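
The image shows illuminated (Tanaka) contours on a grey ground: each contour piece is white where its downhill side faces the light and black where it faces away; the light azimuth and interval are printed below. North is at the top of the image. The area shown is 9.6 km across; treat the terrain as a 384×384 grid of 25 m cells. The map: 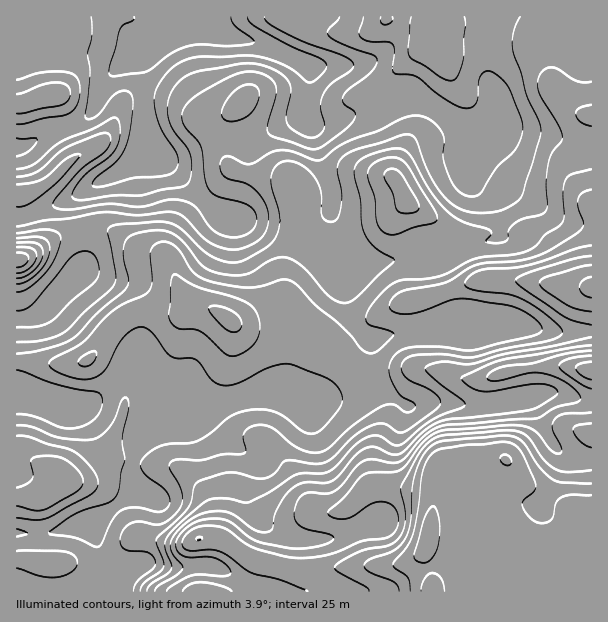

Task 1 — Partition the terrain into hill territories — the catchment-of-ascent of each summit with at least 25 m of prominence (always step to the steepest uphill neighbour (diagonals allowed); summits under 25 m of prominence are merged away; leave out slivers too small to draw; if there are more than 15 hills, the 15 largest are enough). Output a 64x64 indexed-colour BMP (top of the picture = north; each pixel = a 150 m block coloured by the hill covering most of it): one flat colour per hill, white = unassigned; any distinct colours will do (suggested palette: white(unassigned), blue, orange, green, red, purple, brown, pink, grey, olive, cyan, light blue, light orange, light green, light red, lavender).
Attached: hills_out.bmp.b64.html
<image width="64" height="64" href="data:image/bmp;base64,Qk12CAAAAAAAAHYAAAAoAAAAQAAAAEAAAAABAAQAAAAAAAAIAAATCwAAEwsAABAAAAAAAAAA////ALR3HwAOf/8ALKAsACgn1gC9Z5QAS1aMAMJ34wB/f38AIr28AM++FwDox64AeLv/AIrfmACWmP8A1bDFAKqqqqqqzMzMzMzMzMzBERERERERERERERERERERERERqqqqqqrMzMzMzMzMwRERERERERERERERERERERERERGqqqqqqsHMzMzMzMEREREREREREREREREREREREREREaqqqqqqERERERERERERERERERERERERERERERERERERqqqqqqERERERERERERERERERERERERERERERERERERGqqqqqoREREREREREREREREREREREREREREREREREREWZqqqqhERERERERERERERERERERERERERERERERERERZmZmaqERERERERERERERERERERERERERERERERERERFmZmZmahEREREREREREREREREREREREREREREREREREWZmZmZmYRERERERERERERERERERERERERERERERERERZmZmZmZmERERERERERERERERERERERERERERERERERFmZmZmZmZhEREREREREREREREREREREREREREREREREWZmZmZmZmERERERERERERERERERERERERERERERERERZmZmZmZmYRERERERERERERERERERERERERERERERERFmZmZmZmZhEREREREREREREREREREREREREREREREREWZmZmZmZmERERERERERERERERERERERERERERERERERZmZmZmZmZhERERERERERERERERERERERERERERERERFmZmZmZmZmEREREREREREREREREREREREREREREREREWZmZmZmZmZhERERERERERERERERERERERERERERERERZmZmZmZmZmERERERERERERERERERERERERERERERERFmZmYmZmZmZhIiIREREREREREREREREREREREREREREWZiIiImZmZmIiIiIiEREREREREREREREREREREREREbIiIiIiJmZmYiIiIiIiIhERERERERERERERERERu7u7siIiIiIiZmYiIiIiIiIiIRERERERERERERERERG7u7uyIiIiIiImZiIiIiIiIiIhEREREREREREREREREbu7u7IiIiIiIiIiIiIiIiIiIiERERERERERERERERERu7u7siIiIiIiIiIiIiIiIiIiIRERERERERERERERERG7u7uyIiIiIiIiIiIiIiIiIiIhEREREREREREREREREbu7u7IiIiIiIiIiIiIiIiIiIiIREREREREREREREREbu7u7siIiIiIiIiIiIiIiIiIiIhERERERERERVVVVERVVVVVZkiIiIiIiIiIiIiIiIiIiEREREREREREVVVVVVVVVVVmZIiIiIiIiIiIiIiIiIiERERERERERERFVVVVVVVVVWZmSIiIiIiIiIiIiIiIiIRERERERERERFVVVVVVVVVVZmZIiIiIiIiIiIiIiIiIhEREREREREREVVVVVVVVVVVmZmSIiIiIiIiIiIiIiIiIRERERERERERVVVVVVVVVVWZmZkiIiIiIiIiIiIiIiIhERERERERERVVVVVVVVVVVZmZmZIiIiIiIiIiIiIiIiIRERERERERFVVVVVVVVVVVmZmZkiIiIiIiIiIiIiIiIiEREzMzMzM1VVVVVVVVVVWZmZmSIiIiIiIiIiIiIiIiIREzMzMzMzMzVVVVVVVVVZmZmZIiIiIiIiIiIiIiIiIiEzMzMzMzMzMzM1VVVVVVmZmZkiIiIiIiIiIiIiIhERETMzMzMzMzMzMzVVVVVVWZmZmSIiIiIiIiIiIhERERERMzMzMzMzMzMzNVVVUREYiJmZIiIiIiIiIiEREREREREzMzMzMzMzMzM1VVURERiIiIkiIiIiIiIiERERERERETMzMzMzMzMzM1VVERERGIiIiCIiIiIiIiERERERERERMzMzMzMzMzM1VREREREYiIiIiCIiIiIiEREREREREREzMzMzMzMzNVURERERERiIiIiIiCIiIiEREREREREREzMzMzMzMzM1URERERERGIiIiIiIgiIiERERERERERETMzMzMzMzMzUREREREREYiIiIiIiIIiERERERERERERMzMzMzMzMzMRERERERERiIiIiIiIiCIRERERERERERMzMzMzMzMzMxERERERERF3eIiIiIiIIREREREREREREzMzMzMzMzMzEREREREREXd3eIiIiIghERERERERERETMzMzMzMzMzMRERERERERd3d3d4iIiBEREREREREREUREMzMzMzMzNEQRERERERF3d3d3iIiIERERERERERERREREMzMzMzREREEREREREXd3d3d4iIgRERERERERERFEREREQzM0REREQRERERERd3d3d3iIiBEREREREREREURERERERERERERBERERERF3d3d3d4iIERERERERERERFEREREREREREREEREREREXd3d3d3eIgREREREREREREUREREREREREREERERERERd3d3d3d3iBEREREREREREUREREREREREREQRERERERF3d3d3d3eIERERERERERFERERERERERERERBEREREREXd3d3d3d3gRERERERERREREREREREREREREERERERERd3d3d3d3eBERERERFEREREREREREREREREQRERERERF3d3d3d3d3ERERERRERERERERERERERERERBEREREREXd3d3d3d3dxERERREREREREREREREREREREQRERERER"/>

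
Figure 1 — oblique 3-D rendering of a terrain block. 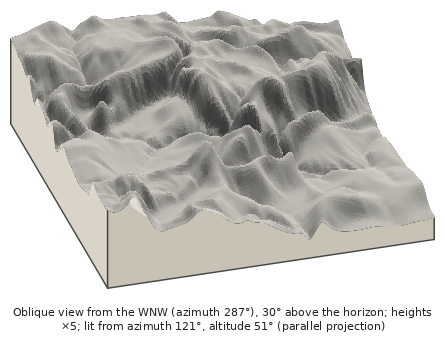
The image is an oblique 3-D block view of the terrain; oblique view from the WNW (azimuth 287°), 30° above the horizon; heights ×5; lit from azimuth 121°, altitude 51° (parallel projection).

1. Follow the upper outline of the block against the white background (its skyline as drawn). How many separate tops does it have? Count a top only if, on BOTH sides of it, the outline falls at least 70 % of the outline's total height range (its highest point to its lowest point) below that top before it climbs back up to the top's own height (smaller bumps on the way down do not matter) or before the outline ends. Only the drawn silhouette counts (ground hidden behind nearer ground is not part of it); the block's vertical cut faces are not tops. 0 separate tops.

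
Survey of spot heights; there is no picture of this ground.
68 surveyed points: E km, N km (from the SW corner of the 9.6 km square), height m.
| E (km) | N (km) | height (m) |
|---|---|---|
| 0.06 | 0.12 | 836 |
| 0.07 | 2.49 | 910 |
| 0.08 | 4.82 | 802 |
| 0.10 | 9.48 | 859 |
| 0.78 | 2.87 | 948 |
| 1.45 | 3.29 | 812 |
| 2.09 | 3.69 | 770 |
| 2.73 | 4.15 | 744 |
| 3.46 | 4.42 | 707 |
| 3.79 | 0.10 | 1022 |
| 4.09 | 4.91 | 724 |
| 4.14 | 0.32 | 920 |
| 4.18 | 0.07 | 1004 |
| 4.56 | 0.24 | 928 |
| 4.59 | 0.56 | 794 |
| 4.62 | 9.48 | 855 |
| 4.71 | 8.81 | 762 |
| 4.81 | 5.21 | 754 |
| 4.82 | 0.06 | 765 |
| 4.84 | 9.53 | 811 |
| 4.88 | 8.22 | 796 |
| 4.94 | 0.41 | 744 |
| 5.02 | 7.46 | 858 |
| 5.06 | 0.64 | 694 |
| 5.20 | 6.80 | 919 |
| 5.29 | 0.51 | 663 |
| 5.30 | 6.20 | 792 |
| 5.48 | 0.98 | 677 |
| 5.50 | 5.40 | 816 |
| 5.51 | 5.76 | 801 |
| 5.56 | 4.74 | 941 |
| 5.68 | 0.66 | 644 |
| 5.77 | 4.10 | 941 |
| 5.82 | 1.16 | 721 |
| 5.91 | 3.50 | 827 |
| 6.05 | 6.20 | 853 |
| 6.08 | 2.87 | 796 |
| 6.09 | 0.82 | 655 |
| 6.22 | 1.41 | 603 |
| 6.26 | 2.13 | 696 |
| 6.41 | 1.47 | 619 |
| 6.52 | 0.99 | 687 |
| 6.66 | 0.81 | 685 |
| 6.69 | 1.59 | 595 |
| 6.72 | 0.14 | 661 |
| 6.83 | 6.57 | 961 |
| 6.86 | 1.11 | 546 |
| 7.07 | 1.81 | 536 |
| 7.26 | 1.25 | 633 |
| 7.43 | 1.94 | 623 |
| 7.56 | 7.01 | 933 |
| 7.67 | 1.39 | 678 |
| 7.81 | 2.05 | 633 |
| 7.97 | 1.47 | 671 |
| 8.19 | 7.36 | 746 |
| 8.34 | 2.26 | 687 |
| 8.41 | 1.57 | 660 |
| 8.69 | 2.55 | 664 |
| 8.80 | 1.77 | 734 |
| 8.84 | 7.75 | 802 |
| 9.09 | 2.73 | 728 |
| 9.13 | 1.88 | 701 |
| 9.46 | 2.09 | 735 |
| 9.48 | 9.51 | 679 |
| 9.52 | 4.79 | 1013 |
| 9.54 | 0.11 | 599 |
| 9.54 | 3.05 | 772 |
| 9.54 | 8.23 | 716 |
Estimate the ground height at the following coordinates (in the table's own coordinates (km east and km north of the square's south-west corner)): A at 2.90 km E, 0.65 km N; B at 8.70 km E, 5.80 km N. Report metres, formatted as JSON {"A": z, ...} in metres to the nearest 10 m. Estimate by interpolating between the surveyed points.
{"A": 1010, "B": 920}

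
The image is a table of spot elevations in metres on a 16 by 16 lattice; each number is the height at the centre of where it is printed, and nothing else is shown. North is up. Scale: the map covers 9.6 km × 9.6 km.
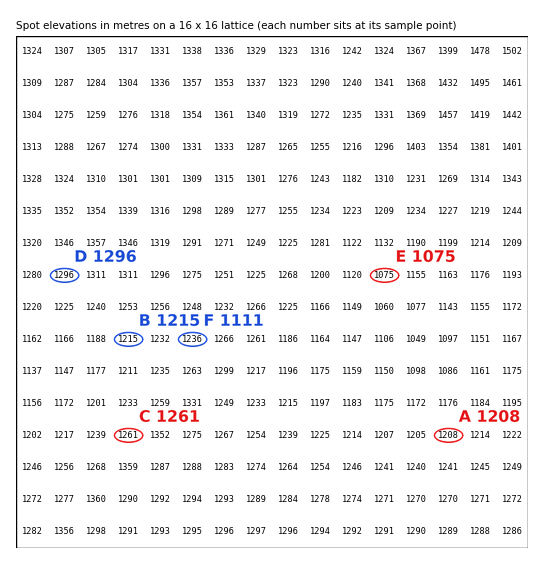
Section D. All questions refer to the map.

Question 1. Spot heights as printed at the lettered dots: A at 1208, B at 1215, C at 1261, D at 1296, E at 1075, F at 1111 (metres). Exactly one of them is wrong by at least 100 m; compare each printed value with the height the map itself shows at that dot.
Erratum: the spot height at F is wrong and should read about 1236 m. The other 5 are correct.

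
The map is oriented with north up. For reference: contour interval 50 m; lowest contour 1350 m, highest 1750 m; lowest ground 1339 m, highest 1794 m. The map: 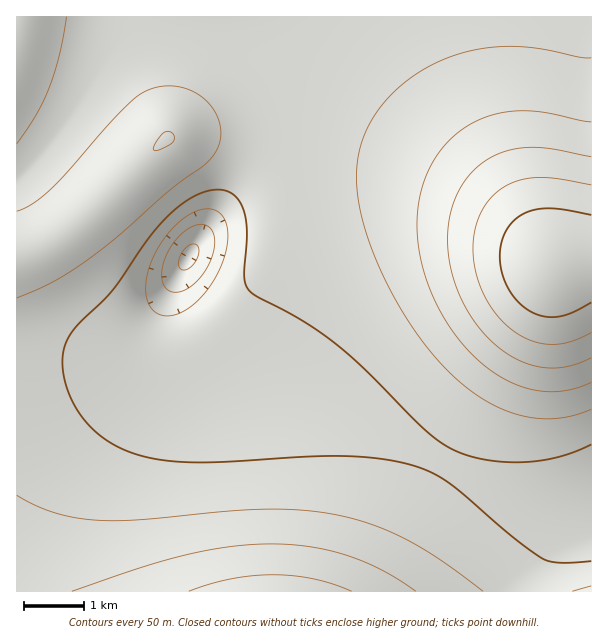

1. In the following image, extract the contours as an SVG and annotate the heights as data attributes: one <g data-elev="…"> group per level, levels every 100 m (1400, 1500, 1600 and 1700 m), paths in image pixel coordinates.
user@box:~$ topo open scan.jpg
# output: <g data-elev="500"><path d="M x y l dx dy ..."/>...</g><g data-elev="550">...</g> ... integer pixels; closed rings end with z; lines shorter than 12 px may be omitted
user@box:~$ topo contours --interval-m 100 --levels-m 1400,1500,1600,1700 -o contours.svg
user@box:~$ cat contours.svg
<g data-elev="1400"><path d="M171 292l-6-5-3-11 1-12 5-13 9-13 11-9 10-4 9 1 5 5 3 11-2 12-6 13-8 12-10 9-9 4z"/></g><g data-elev="1500"><path d="M591 561l-31 2-17-4-30-22-67-56-20-11-22-7-32-5-36-2-114 6-36 0-31-3-27-8-15-7-13-9-12-10-10-14-8-15-5-15-2-15 0-13 4-12 6-11 40-40 33-48 19-23 15-14 15-9 14-5 13-1 8 2 6 5 5 7 4 9 2 21-3 42 2 9 3 6 9 6 47 25 31 22 30 27 54 55 20 16 15 8 16 7 20 4 22 1 21-1 20-3 19-6 18-8"/></g><g data-elev="1600"><path d="M416 591l-33-20-35-15-37-9-39-3-41 2-45 9-44 12-70 24"/><path d="M154 150l7-1 11-6 2-5-1-4-5-3-6 3-7 10z"/><path d="M591 122l-46-10-26-1-27 4-24 10-21 18-10 12-7 12-10 27-3 31 1 18 3 18 6 20 7 18 19 33 12 15 13 13 14 11 14 9 13 6 15 4 15 2 14-1 13-3 15-6"/></g><g data-elev="1700"><path d="M591 185l-31-6-20-2-18 2-15 6-14 10-11 15-7 18-2 21 3 24 8 23 14 21 17 15 18 9 19 3 18-2 21-9"/></g>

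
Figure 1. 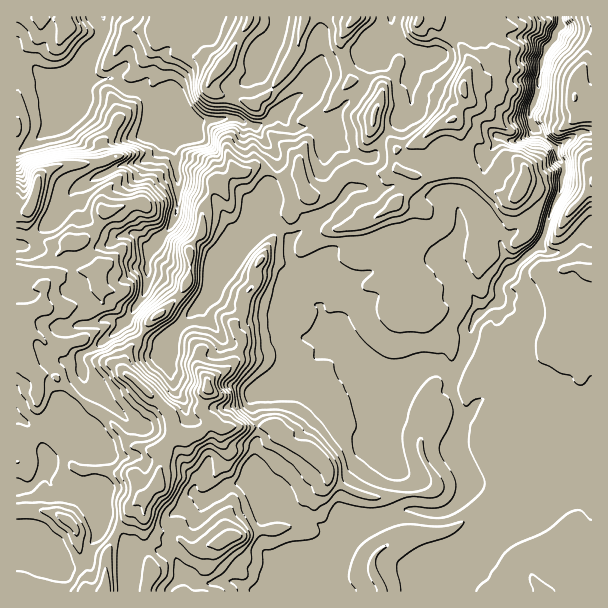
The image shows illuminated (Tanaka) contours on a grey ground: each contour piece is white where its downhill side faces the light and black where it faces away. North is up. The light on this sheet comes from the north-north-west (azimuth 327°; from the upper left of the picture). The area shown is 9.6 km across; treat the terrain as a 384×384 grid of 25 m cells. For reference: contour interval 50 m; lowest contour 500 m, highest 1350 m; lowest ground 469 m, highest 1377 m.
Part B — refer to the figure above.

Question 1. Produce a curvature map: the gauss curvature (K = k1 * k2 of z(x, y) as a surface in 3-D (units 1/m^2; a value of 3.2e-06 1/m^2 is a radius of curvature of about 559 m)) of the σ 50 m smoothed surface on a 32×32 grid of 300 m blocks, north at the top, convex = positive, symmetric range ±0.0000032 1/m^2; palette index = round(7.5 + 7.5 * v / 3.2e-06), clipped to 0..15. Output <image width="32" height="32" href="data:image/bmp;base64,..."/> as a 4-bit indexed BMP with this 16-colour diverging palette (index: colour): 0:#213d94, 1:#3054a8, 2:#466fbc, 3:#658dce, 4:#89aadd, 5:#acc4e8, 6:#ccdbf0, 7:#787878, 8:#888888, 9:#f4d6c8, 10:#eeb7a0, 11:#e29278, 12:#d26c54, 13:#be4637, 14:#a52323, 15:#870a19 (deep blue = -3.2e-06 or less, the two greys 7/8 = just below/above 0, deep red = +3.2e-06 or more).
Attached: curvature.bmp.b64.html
<image width="32" height="32" href="data:image/bmp;base64,Qk12AgAAAAAAAHYAAAAoAAAAIAAAACAAAAABAAQAAAAAAAACAAATCwAAEwsAABAAAAAAAAAAlD0hAKhUMAC8b0YAzo1lAN2qiQDoxKwA8NvMAHh4eACIiIgAyNb0AKC37gB4kuIAVGzSADdGvgAjI6UAGQqHAId5eId4aHh4d3h3eHd3eHd4hYd6eHZ3d4h4eIh3d3iHd4ZnhHaJiXh3eIeIeHeHh4iakXR4iPGIh3d4iHd3iId0tni6l4d4d3iHd4eHd4h3h3eJZrl3d4h4WIZ5eHd3d3d5Y8h2d3h4i2iIeHh3d3eIeIlYaNaXiJh4d3iIh3iHh4h2ekhYeHaHeHeIeIiIh3V3eItmWfDXd4d3eHiHeHiKlod3cwW4d3iId3h3h3h3doh4ibj3qYd4eHd4iIeIiHd4eoqIhJV3d3h3h3iHd3d3aVdqh6g3eHh3iHeIh3eIh4ppMXRpl3iHd4eHd4d3h3h3eE/HaEiId4iIiIlneHh3h4iZImiYd3iHeIeGiHeHeXd3eY93doh3d4d4eHiXiId3d4V8qH9neIeHeHeCVndlmmlcNWd1SHd3iHd4eqZXWIcoiXiXd1mJiId3d3aEyZh2x29HiIeFlnd7iIh6ZqVshmeGeml3h4eJdXmGeLula3hiaGaUx0mIh3iHd3jIimiHL2Rkx4l4h2aGeHgpeGuomJGph4t2mEiMCYd3tvDSh4iMl3c3daiHW5iph3M3d3d4iIaG9Vhnh4ind2h6l5h4d0SHh6l4Z3mTV3e3dZaYd3eKh3Y8eIh4WYmJh4aGmIeoZntniViHh2h0dzh3bIRoinh4eIiIeHbYZud4eLtF"/>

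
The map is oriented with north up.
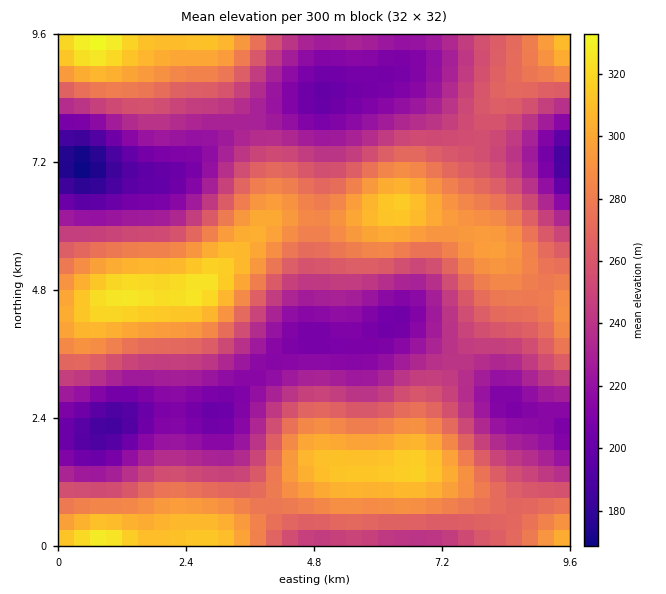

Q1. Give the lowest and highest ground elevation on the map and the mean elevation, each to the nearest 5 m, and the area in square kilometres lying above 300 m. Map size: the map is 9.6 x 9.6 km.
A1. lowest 165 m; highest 335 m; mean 255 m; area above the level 13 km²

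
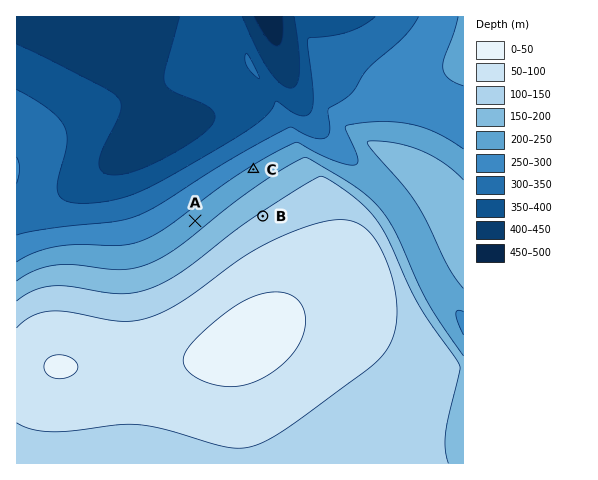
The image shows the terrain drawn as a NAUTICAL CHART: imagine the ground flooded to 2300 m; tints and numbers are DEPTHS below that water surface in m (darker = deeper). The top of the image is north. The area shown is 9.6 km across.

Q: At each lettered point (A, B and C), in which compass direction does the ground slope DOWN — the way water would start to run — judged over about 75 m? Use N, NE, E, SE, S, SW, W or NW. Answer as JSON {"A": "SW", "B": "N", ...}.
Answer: {"A": "NW", "B": "NW", "C": "NW"}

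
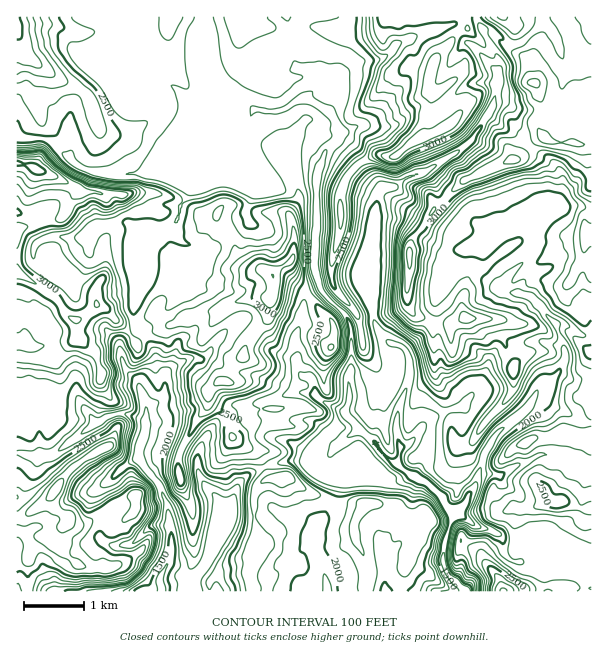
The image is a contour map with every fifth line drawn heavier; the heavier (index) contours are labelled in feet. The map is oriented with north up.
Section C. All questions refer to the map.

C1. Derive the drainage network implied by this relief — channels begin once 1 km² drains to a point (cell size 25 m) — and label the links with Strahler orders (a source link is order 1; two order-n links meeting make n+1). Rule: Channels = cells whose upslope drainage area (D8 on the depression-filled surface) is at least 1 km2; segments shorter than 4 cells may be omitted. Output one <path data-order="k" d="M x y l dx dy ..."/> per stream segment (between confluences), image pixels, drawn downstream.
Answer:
<path data-order="1" d="M387 575l0 3-3 6 0 7"/><path data-order="1" d="M537 566l-7 0-2-2-3 0-6-3-6 0-3-1-6-6-1-3 0-12-6-6-6-3-3 0-2-2-9-1-12-9-7 0"/><path data-order="2" d="M207 563l-12 15 0 13"/><path data-order="1" d="M219 543l-4 9-8 11"/><path data-order="1" d="M314 542l0 6 1 1 2 8 6 10 0 5 3 6 1 13"/><path data-order="1" d="M138 539l14-14 16 0 2 2"/><path data-order="2" d="M170 527l1 3 0 25-12 24 3 12"/><path data-order="3" d="M450 525l-1 6-2 2 0 3-1 1 0 5-2 1 0 9-1 2 0 6 1 1 0 6 3 6 15 15 0 3"/><path data-order="2" d="M458 518l-8 7"/><path data-order="1" d="M218 500l3 6 0 9-2 1 0 3-1 2 0 3-2 1 0 3-1 2 0 3-2 1 0 3-1 2 0 3-3 6 0 10-2 2 0 3"/><path data-order="2" d="M479 474l-2 2 0 4-1 2-2 6-6 6 0 3-1 1 0 8-3 6-6 6"/><path data-order="1" d="M120 470l11-9 6 0 7 7"/><path data-order="2" d="M144 468l3 3 0 2 12 12 3 6 0 3 3 4 2 9 1 2 2 18"/><path data-order="3" d="M399 465l5 5 6 3 4 0 24 24 11 19 1 9"/><path data-order="1" d="M41 456l9 0 1-1 3 0 8-8 1 0 5-4 10-6 6-6 6-3 0-2 6-6 5 0 6-4 6 0 1-2 15 0 2 2 12 3 3 4"/><path data-order="1" d="M536 456l-3 3-6 3-3 0-2 2-3 0-6 3-3 3-10 6-3-2-18 0"/><path data-order="2" d="M399 453l0 12"/><path data-order="1" d="M332 452l15-15 4-2 5-4 6 0"/><path data-order="3" d="M362 431l9 9 3 1 0 2 6 6 0 1 12 12 4 0 3 3"/><path data-order="2" d="M146 423l-2 12-1 2 0 3-3 6 0 10 1 2 0 3 2 1 1 6"/><path data-order="3" d="M345 414l17 17"/><path data-order="2" d="M146 408l0 15"/><path data-order="1" d="M468 399l-7 9-12 2-18 9-14 13-3 6-7 8-5 0 0 3-3 4"/><path data-order="1" d="M140 387l0 3 1 2 0 3 2 1 3 12"/><path data-order="1" d="M186 360l-12 6-9 9 0 20-7 7-12 6"/><path data-order="1" d="M297 357l-1 3 1 8 2 3 6 6 4 0 3 3 2 3 0 4 1 2 0 6 6 6 8 3 6 4 3 0 6 3 1 3"/><path data-order="1" d="M195 269l2-2 0-7 3-6 0-5-3-4-9 0-6-3-5-5-1-15"/><path data-order="1" d="M147 267l0-15 2-1 0-6 4-5"/><path data-order="1" d="M464 251l3-2 4 0 2-1 12 0 3-3 1 0 20-20 4-1 3-3 9-2 9 5 2 3"/><path data-order="2" d="M153 240l11-10 1 0 5-5 6-3"/><path data-order="1" d="M51 237l30 0 6-3 5-4 3 0 6-5 9 0 1-1 17 0 7 6 2 0 10 10 6 0"/><path data-order="2" d="M536 227l0 13-8 17-24 24-1 3 0 4 6 5 9 0 1 1 5 0 1 2 6 1 14 14 3 6 10 12 0 4 3 5 0 3 3 6 2 10-2 2 0 3-4 9-8 9 0 1-4 5-6 0-5 4-7 15-12 12-2 0-4 5-2 0-16 15-3 7-3 3-5 9 0 6-4 9 0 3"/><path data-order="2" d="M176 222l3-3 0-6 1-1 2-9 6-6 0-11 1-3 2 0 6-6"/><path data-order="1" d="M246 210l5-9 0-15-23-16 2-8 6-10 1-6"/><path data-order="1" d="M549 209l-7 7 0 2-5 4 0 3-1 2"/><path data-order="2" d="M197 177l6-3 10-10 2 0 19-17"/><path data-order="1" d="M69 158l6 6 2 0 7 6 9 1 2 2 7 0 2 1 27 0 1-1 17 0 1-2 11 0 1 2 3 0 6 3 5 0 1 1 3 0 6 3 5 0 6-3"/><path data-order="2" d="M216 146l6 6 5 0 4-5 3 0"/><path data-order="3" d="M237 146l6-6 3-12 5-9 1-9 9 0 2 1 16 0 2-1 6-2 9-7 15 0"/><path data-order="1" d="M215 135l0 8 1 3"/><path data-order="3" d="M339 134l-1 6-12 10-2 6-1 2 0 4-6 8 0 97 1 2 0 6 2 1 0 5 1 1 0 6 3 6 23 23 3 6 0 3 1 1 0 44-3 6 2 24-3 4-2 9"/><path data-order="1" d="M359 126l-3 0-6 5-9 0-2 3"/><path data-order="3" d="M311 101l10 6 14 12 1 3 0 7 3 5"/><path data-order="2" d="M324 86l-1 0-3 3-3 0-9 7 0 2 3 3"/><path data-order="2" d="M155 80l9 0 3 1 4 5 2 0 19 19 0 9-1 2 0 6 21 21 1 0 3 3"/><path data-order="1" d="M144 71l11 9"/><path data-order="1" d="M299 68l7 0 6 3 12 10 0 5"/><path data-order="1" d="M105 62l15 0 5 3 3 0 6 6 1 0 11 9 9 0"/><path data-order="1" d="M566 62l-5-6 0-3-3-6 0-5-13-13-9 0-14 13-3 2-10 0-15-12-9 0 0 3 3 6 3 3 1 4 3 3 3 6 0 3 2 2 0 6-2 1 0 8-3 4 0 17-1 1-2 8-3 6-6 7-3 8-4 4-3 6-17 15-12 6-3 3-9 5-7 6-5 0-1 1-12 3-8 8-3 1-7 0-2 2-4 0-6 7 0 12-2 2 0 10-1 2 0 10-2 2 0 48 2 1 0 39 4 9 6 6 0 2 8 6 9 1 6 6 1 6 2 2 0 19-2 2 0 3-1 1-3 12-5 9 0 5-1 1 0 8-2 1 0 11 2 1 0 9 1 2 0 10"/><path data-order="1" d="M369 59l-12 3-10 10-5 2-7 7-3 2-5 0-3 3"/>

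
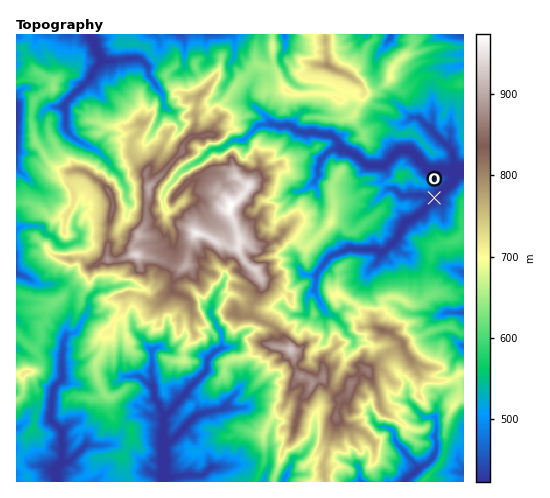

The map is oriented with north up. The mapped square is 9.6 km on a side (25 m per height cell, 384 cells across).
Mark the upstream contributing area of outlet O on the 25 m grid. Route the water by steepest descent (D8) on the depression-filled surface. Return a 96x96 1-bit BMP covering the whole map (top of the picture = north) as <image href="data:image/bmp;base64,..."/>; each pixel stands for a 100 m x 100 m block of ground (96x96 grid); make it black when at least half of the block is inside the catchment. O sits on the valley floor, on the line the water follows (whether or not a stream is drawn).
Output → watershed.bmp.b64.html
<image width="96" height="96" href="data:image/bmp;base64,Qk2+BAAAAAAAAD4AAAAoAAAAYAAAAGAAAAABAAEAAAAAAIAEAAATCwAAEwsAAAIAAAAAAAAA////AAAAAAAAAAAAAAAAAAAAAAAAAAAAAAAAAAAAAAAAAAAAAAAAAAAAAAAAAAAAAAAAAAAAAAAAAAAAAAAAAAAAAAAAAAAAAAAAAAAAAAAAAAAAAAAAAAAAAAAAAAAAAAAAAAAAAAAAAAAAAAAAAAAAAAAAAAAAAAAAAAAAAAAAAAAAAAAAAAAAAAAAAAAAAAAAAAAAAAAAAAAAAAAAAAAAAAAAAAAAAAAAAAAAAAAAAAAAAAAAAAAAAAAAAAAAAAAAAAAAAAAAAAAAAAAAAAAAAAAAAAAAAAAAAAAAAAAAAAAAAAAAAA4AAAAAAAAAAAAAAB4AAAAAAAAAAAAAAD8AAAAAAAAAAAAAAD8AAAAAAAAAAAAAA/+AAAAAAAAAAAAAD//AAAAAAAAAAAAAD//wAAAAAAAAAAAAD//4AAAAAAAAAAAAH//8AAAAAAAAAAAAH//+AAAAAAAAAAAAH///gAAAAAAAAAAAP///4AAAAAAAAAAAP///wAAAAAAAAAAAf///gAAAAAAAAAAA///+AAAAAAAAAAAB///4AAAAAAAAAAAP///4AAAAAAAAAAAf///4AAAAAAAAAAA////8AAAAAAAAAAA////+AAAAAAAAAAAf///+DgAAAAAAAAAP/////wAAAAAAAAAP/////4AAAAAAAAAH/////wAAAAAAAAAH/////wAAAAAAAAAP/////wAAAAAAAAAP/////wAAAAAAAAAf/////wAAAAAAAAA//////4AAAAAAAAB//////4AAAAAAAAD//////4AAAAAAAAD//////4AAAAAAAAD/+f///8AAAAAAAAAB8P///+AAAAAAAAAAYH///+AAAAAAAAAAQD///8AAAAAAAAAAAB///8AAAAAAAAAAAB///8AAAAAAAAAAAA///8AAAAAAAAAAAA///8AAAAAAAAAAAA///+AAAAAAAAAAAA///+AAAAAAAAAAAAf//8AAAAAAAAAAAAB//4AAAAAAAAAAAAAP/4AAAAAAAAAAAAAD/wAAAAAAAAAAAAAAfAAAAAAAAAAAAAAAOAAAAAAAAAAAAAAAAAAAAAAAAAAAAAAAAAAAAAAAAAAAAAAAAAAAAAAAAAAAAAAAAAAAAAAAAAAAAAAAAAAAAAAAAAAAAAAAAAAAAAAAAAAAAAAAAAAAAAAAAAAAAAAAAAAAAAAAAAAAAAAAAAAAAAAAAAAAAAAAAAAAAAAAAAAAAAAAAAAAAAAAAAAAAAAAAAAAAAAAAAAAAAAAAAAAAAAAAAAAAAAAAAAAAAAAAAAAAAAAAAAAAAAAAAAAAAAAAAAAAAAAAAAAAAAAAAAAAAAAAAAAAAAAAAAAAAAAAAAAAAAAAAAAAAAAAAAAAAAAAAAAAAAAAAAAAAAAAAAAAAAAAAAAAAAAAAAAAAAAAAAAAAAAAAAAAAAAAAAAAAAAAAAAAAAAAAAAAAAAAAAAAAAAAAAAAAAAAAAAAAAAAAAAAAAAAAAAAAAAAAAAAAAAAAAAAAAAAAAAAAAAAAAAAAAAAAAAAAAAAAA="/>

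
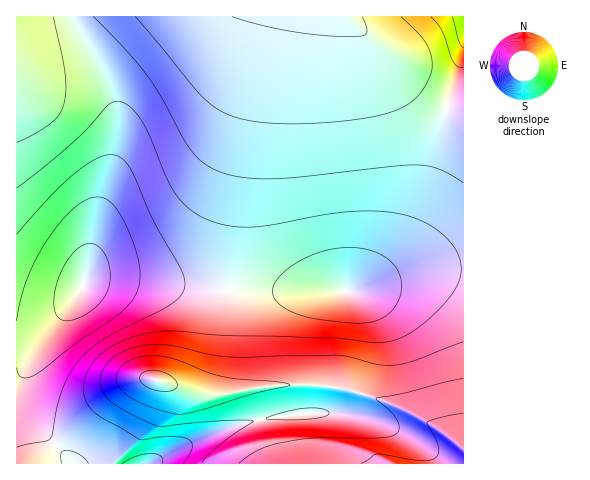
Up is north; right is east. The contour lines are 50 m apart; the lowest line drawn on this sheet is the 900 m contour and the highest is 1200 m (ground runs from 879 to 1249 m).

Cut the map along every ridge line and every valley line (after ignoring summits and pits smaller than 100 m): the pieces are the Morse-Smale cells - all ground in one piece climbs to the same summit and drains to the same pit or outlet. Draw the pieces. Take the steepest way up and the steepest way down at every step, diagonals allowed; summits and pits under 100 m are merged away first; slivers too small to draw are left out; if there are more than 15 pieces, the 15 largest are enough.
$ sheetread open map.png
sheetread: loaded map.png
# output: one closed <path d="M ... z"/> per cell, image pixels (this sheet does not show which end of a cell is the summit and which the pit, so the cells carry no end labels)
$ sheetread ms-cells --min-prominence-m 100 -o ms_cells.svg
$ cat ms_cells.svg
<path d="M347 16l-330 0-1 327 13 0 12-6 22-23 14-17 7-13 6-6 34 0 110 13 121 0 61-18 24-4 23 0 1-158-18-3-26-14-16-17-12-22z"/><path d="M463 269l-23 0-24 4-61 18-121 0-110-13-34 0-6 6-7 13-14 17-22 23-12 6-13 1 0 119 447 1z"/><path d="M463 16l-116 1 45 38 12 22 16 17 26 14 17 2z"/>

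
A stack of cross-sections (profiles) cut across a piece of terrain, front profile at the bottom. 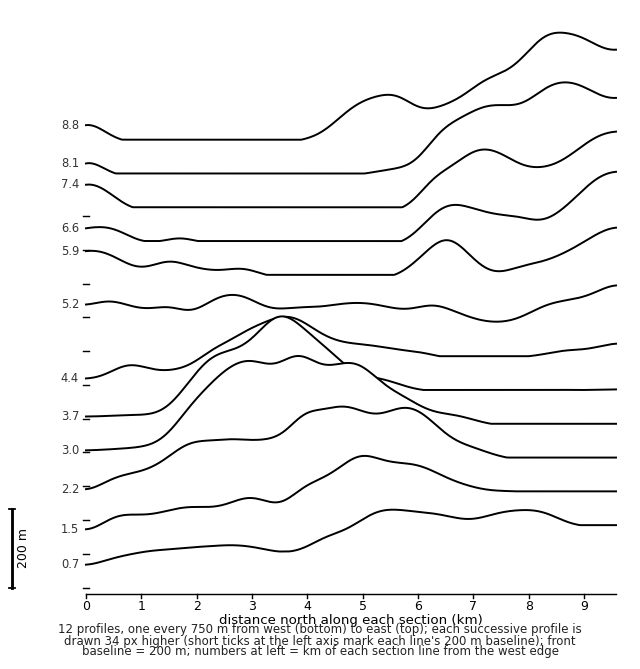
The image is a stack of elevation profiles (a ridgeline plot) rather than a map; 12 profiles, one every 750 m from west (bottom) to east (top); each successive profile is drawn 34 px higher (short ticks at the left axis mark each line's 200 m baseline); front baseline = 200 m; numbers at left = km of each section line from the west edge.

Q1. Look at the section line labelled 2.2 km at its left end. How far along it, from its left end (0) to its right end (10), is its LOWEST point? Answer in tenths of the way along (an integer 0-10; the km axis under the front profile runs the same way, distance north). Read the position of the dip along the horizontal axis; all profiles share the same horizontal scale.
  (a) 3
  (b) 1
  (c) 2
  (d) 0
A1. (d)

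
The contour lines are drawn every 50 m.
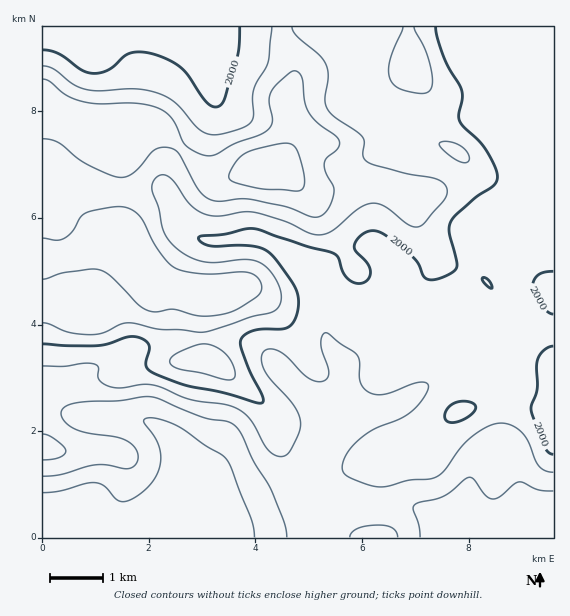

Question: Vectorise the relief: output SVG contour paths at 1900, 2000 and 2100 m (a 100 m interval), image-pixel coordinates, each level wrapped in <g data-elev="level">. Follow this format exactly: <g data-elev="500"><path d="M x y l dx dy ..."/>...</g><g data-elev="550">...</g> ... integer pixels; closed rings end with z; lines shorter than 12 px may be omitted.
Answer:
<g data-elev="1900"><path d="M420 537l-1-13-6-15 1-4 5-2 25-7 24-18 5 1 12 16 7 4 8-2 13-12 6-3 4 0 16 8 14 1"/><path d="M43 476l18-2 35-9 11 0 18 4 8-2 4-5 1-6-2-7-5-6-13-6-29-4-13-4-12-8-3-5 0-5 6-5 12-4 40-1 26-4 10 0 45 19 27 5 9 6 6 9 12 27 18 28 12 32 3 14"/></g><g data-elev="2000"><path d="M447 421l8 1 10-3 9-7 2-4-1-3-3-2-7-2-12 3-5 4-3 5 0 6z"/><path d="M553 346l-9 4-6 9-1 8 0 22-6 19 1 7 12 31 4 6 5 2"/><path d="M43 344l24 2 30 0 11-2 20-7 10 0 7 4 4 4-3 20 2 4 5 4 32 12 36 7 40 11 2-2 0-4-16-32-6-17 0-8 4-5 8-4 10-2 20 0 8-4 4-6 3-10 1-9-2-9-20-30-12-11-17-4-39 0-9-5-1-4 26-3 22-5 12 1 46 16 29 7 4 4 4 14 4 6 7 5 7 1 8-4 2-8-3-8-12-12 0-7 3-5 6-6 11-2 12 5 25 20 6 7 5 12 4 4 10 0 16-7 3-4 1-4-8-31 2-11 5-7 19-17 19-13 3-4 0-5-3-11-9-17-25-27-1-6 3-16 0-8-18-33-7-20-1-11"/><path d="M490 288l2 0 0-1-2-6-3-2-4-1 1 5z"/><path d="M553 271l-8 1-6 3-5 5-1 7 1 8 5 8 8 8 6 3"/><path d="M240 27l-1 20-3 14-12 39-4 5-4 2-5-1-6-5-16-25-8-8-10-7-14-6-14-3-12 1-7 3-15 13-8 4-8 0-12-3-24-17-14-3"/></g><g data-elev="2100"><path d="M43 279l22-7 26-3 8 1 12 6 25 27 9 6 11 3 19-3 28 7 18-1 15-5 21-14 5-8-1-5-4-6-9-5-45 2-18-3-10-3-8-7-10-12-17-33-7-5-8-4-13 0-24 5-7 4-8 15-8 7-8 2-14-2"/><path d="M43 139l14 3 28 21 23 11 12 3 7 0 8-5 20-22 8-3 8 1 8 5 18 35 6 7 6 4 10 2 21-2 12 1 35 7 28 10 5-1 5-3 7-13 2-12-8-16-2-8 3-6 10-9 3-6-4-7-17-12-10-11-4-12-3-22-2-5-4-3-4 0-4 3-12 11-5 7-2 9 3 20-4 8-8 6-23 8-20 11-8 2-10-3-13-8-13-25-6-7-7-4-23-6-38 1-16-2-16-7-17-14-7-2"/></g>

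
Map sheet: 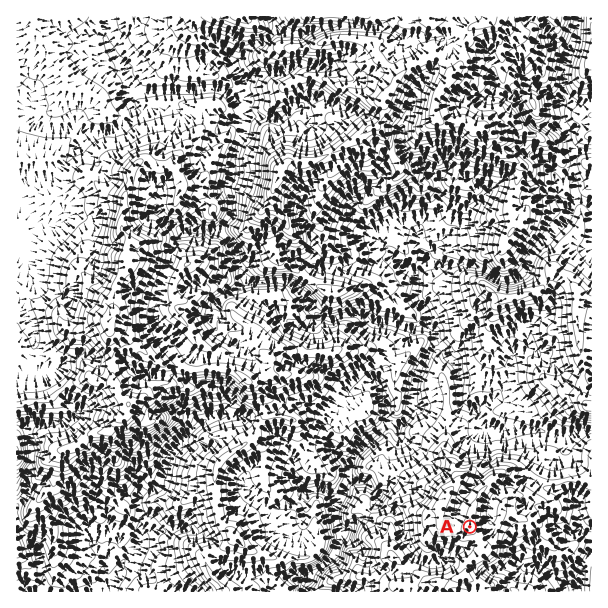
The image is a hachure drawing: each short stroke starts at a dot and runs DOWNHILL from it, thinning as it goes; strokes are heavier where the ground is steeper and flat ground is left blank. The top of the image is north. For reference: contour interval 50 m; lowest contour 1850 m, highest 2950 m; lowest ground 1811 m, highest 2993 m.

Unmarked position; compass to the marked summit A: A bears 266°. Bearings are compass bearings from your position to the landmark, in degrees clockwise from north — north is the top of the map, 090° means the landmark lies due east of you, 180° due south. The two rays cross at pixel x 545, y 521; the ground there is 2320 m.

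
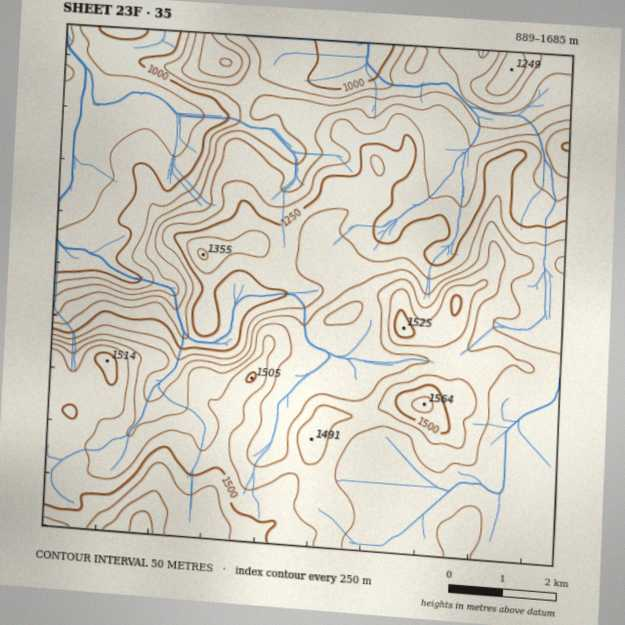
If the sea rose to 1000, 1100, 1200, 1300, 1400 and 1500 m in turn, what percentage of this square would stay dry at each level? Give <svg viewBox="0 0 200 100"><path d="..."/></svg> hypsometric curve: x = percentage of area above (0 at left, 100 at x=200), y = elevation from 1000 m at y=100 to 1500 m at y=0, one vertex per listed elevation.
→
<svg viewBox="0 0 200 100"><path d="M177 100l-18-20-24-20-33-20-49-20-43-20"/></svg>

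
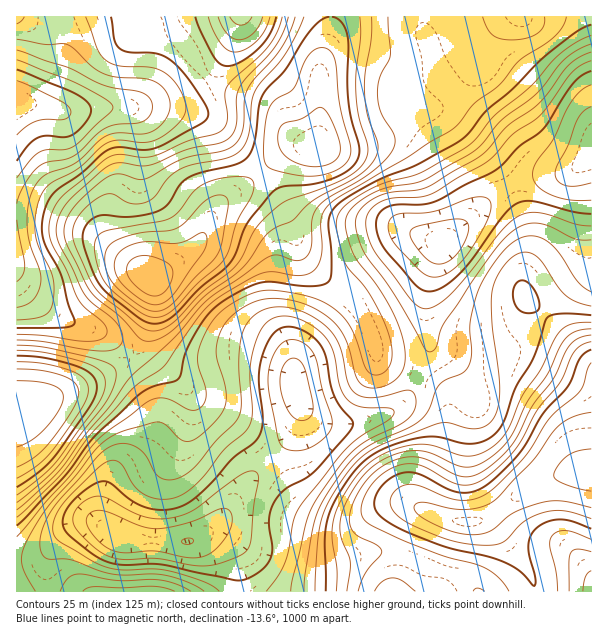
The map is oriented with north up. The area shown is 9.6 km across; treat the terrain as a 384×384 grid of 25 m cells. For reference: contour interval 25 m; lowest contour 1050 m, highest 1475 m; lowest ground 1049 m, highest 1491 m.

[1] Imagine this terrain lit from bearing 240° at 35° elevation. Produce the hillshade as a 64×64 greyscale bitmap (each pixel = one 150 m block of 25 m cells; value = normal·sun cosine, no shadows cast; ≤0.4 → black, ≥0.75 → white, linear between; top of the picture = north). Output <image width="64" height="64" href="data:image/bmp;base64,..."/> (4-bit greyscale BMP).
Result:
<image width="64" height="64" href="data:image/bmp;base64,Qk12CAAAAAAAAHYAAAAoAAAAQAAAAEAAAAABAAQAAAAAAAAIAAATCwAAEwsAABAAAAAAAAAAAAAAABEREQAiIiIAMzMzAERERABVVVUAZmZmAHd3dwCIiIgAmZmZAKqqqgC7u7sAzMzMAN3d3QDu7u4A////AERXiYdUMzMzIQASNWeIiau7u7qph2ZmZmZ4qrqYZERVRWeIdkIiIzIQACNFZ4iJq7u7upmHZmZ3d4mrqpdkRFZVZ3dTEAEiIQABNFZ3eJmrvMu6mIdmd4iJmruphlREZ1VmZkEAASMyESNWd3eJmqvMy7qYh3eJmqq7uph2VEV4VVZUIAAjRVRERniIiJmqq8zMupmImaq7u7uph2VVVolVVUMQEkZ3d2Z4iIiJmqqrzdy6maqrvMzLqph2ZVZoqlREMiI0aJmZiIiZmJmqqqvN3cuqu8zMy7qZh3ZmZ4q7VDMyM1eau6qZmIiJmqqpms3dy7u8zMuqmId3Znd4m7xEMzNFeau7uqmIeImaqpmavMzLu7u7qYd2Z3d3eImru0QyM1aKu8u6qYd3iJmpmImrzMu7uqmHZUVWeIiImau6VDMzVoq7u7qYd2Z4mZmYiJq7u7qpmGVDNFZ4iIiJqqplQzNGeau7qZh3ZneImYiIiqu7qpiGVCIjVoiZiIiZmWZTIjRoqqqZiHdmZ3iIiHeJq7upiHVDIiNXiZmIiIiIdlQhI1eaqpmIh2VmeIiId4maqpiHZTISJFeImYiIiIh3ZCESRompmZiHZVZ3iId3eJqpmHZUMiI0VoiZmYiId3dlMQE2iZmZmYdmZnd3d3d4iZmHZUMyIzRWeJqqmId3d3UyETV5mZmZiHZmd3ZmZ3iJmHZlRDM0RVZ5qrqph3eHdkMRJGiZmJmYdmZ2ZVVmeImYh2ZVVVVVZnmru6mHd4h2VCIkV4iImZh3ZmVURVZ4mZmId3d3ZmZnibzLqYd3iHdlMiNGZ3iZmXdmVDM0VomrupmIiZiHZmeKvMuph3eHd2VDIzRWeJqYdmVTMjRXmrzLqZmZqZh2eJq7u6mId3d3ZUMiNFZ4mphmVUMiNGibzcy6mZmqmHd4mruqmYiId2ZVMiI0VniZh2VUQyI0aKzN3LqYiJmYd3iaqqqZmZlmVUMiEjRWeIh1VVRDIjV5rM3cuod3iIh3iZmZmaqqqkRDIhESRWd3dlVFVUMzRXm8zdy6hmZ3h3iJmZmZq7uqMyEQASNGd3dlVEVVRDNGibzN3Ll1VWd4iJmZmJmru6ohEAASNGeId2VEVVVURFaKvN3cuXVEVniJmZmYiau6mBEREiNWeJmYZURFVlVEV4q83dyoZDRXiJmZmZiJqqmGIiM0Vniau7l1REVWZVVnm83d3KdUNFeImZmZmImZmGVERWZ4mr3dyoVDRVZmZnirzd3Ll1M0V4iZmZmYiIiHVFZniZq83v/bhTM0VmZ3ibzN3LqGQzNWeJmZqZmIh3VDZ4iavN7//9t1MzRWd3iavMzLqGUyI0Z4mZqqmYd2ZUR4mavN7//+ynQzNGZ3iau8u6mHVDIjRniZqqqZh2VURIiavN7//+24ZDNFZneJq7uqmHZDIiNFZ4mqqph2VVRViavN7//+y5dlRFVmZ4mruph2ZDIiI0VniaqqmHZVRVWavN7//+ypdmVVVlVWeJqphmVDIiIjNFeJqqmYZVVVZqvN7//typdmVWZmVEVnmZh1RDMiIjM0VomqqZdlVVVnvN7//tuph2VWZmZDNFeJmGQzIiIiM0RXiaqpl2VVVWfN7v7tuoh2VVZ3dkMzVniHUyIiIiM0VWeZqqmXZVVVZt3u7cuodmVVVnd2QzRWeIdSESIiI0VneJmqqZdlVEVW3d3cuodlVVVniHZURFZ4hkISIjM0Z4iImaqpl2VERFXMzMuphmVVVmeIh1VFVnd2QyIzNFZ5mZmZmamXZUM0RbzLupmGZVZniJmHZVVmZ3dUREVVaJqpmIiZmYdlQzRVu7qpmIdlVniZmYdmZmZniHZlVmZ5q6mIiImZh2VERFaqqZiIh2ZmeJmYh2ZmZniJiHdmZ4mqqHd3iIiHZURFZqqYd4iIdlZ4mYh3ZmZniZqph3ZmiZmYd3eIiHdlVVZnmYdmeIh1VWeId2ZmZniaqqmYZlZ4iId3d3h3d2ZVZneZhmZ4mHVEVndmVVZniaqqqYdURFd4d3d3d3d3dmZmd5l2VnmYZDNFZmVVVnmqqqqYdkMzVnd3d3d2ZmZ3ZmZ3mHZWeZhkM0ZmZVVnmruqmYdkMiNFZ3d3d2VVZnd2ZmaIdlaJl1Q0Vnd2Zniry6mIh1QhEkVnd3d3ZVVmd2ZVZod2ZomYZUVoiId3irzcqHd3UyESRWd3d3ZlVWd3ZVVmh3ZniZh2Z4mZmIibzdyod3dTERNGd3d3dmVVZ3dlVWeId4maqYiImaqqmavd25d3h1MhI1Z3d3d3ZmZndlVFZ4iZmqu6qZmqq7qqq8zKl3iHZCEkV3d3d3d3dmZmVEVnmqq7u7uqmqq7u6mau7qIiIhkIiRnd3d3eId3ZmZURWeru7u8u6qqq7u7mImaqYiJmGQiNGd3d3eIiHdmZlRFZ7vLu7u7qqqqu7qHd4mZmZmXZDI0Z3d3eIiId2ZmVEVnzLuqq7uqqaqrqXZWeJmZmZdkMzVnd3d4iIh3ZmZlVXe7upmqu6qZmaqYZUVniaqph2VDNGd3d4iIh3d3d2Zmd7qpiZqqqZiJmYdUNFeJq6qHZUM0VnZ3iIiHd4iHdmZ4qYiImqqpiIiIdkMzV4q7updmVDRWZ3eIiIiIiIh2ZniId3iaqpmIiId2QyNXm8zLmHZUNFZneIiIiImYh2ZmeHdneJqqmIiIh2VCI1ebzMuYdlREVnd4iIiIiZiHZmd4"/>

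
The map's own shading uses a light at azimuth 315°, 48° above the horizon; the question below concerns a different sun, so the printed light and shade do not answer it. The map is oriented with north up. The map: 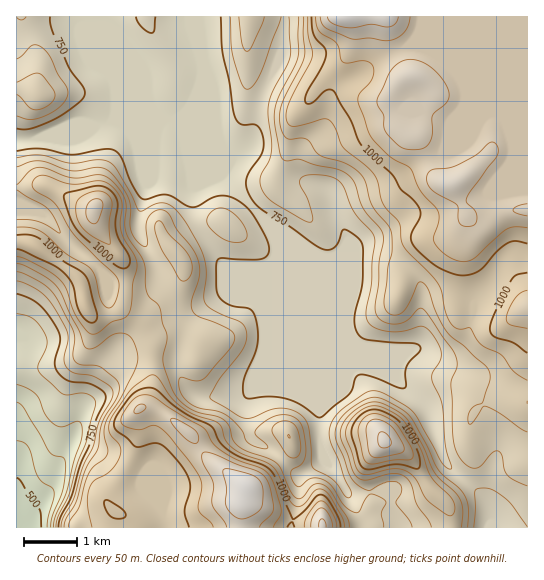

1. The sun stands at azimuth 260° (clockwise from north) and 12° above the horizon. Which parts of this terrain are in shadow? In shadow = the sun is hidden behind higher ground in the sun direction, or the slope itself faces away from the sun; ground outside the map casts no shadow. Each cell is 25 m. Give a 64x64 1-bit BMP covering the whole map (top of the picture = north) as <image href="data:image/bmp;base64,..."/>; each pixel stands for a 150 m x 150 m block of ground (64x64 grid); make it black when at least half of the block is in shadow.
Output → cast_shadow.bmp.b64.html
<image width="64" height="64" href="data:image/bmp;base64,Qk0+AgAAAAAAAD4AAAAoAAAAQAAAAEAAAAABAAEAAAAAAAACAAATCwAAEwsAAAIAAAAAAAAA////AAAAAAAAAAAAAfAB4AAAAADB/wHwAAAAAPP/AfAAAAAB+/4D8AAAAAH78AfgAAAAA//AD8AAAAAD/4AfgAAAAA//gB8AAAAAP/8APgAAAAB/ngB+AAAAAP8eAP4AAAAB/h4B/gAAAAP+PgP+AAAAD/4+A/4AAAAf/hwH/AAAAD/8AAf4AAAAf/gAA8AAAAA/4AAAAAAAADwAAAAAAAAAMAAAAAAAAAAwAAAAAAAAAAAAAAAAAAAAAAAAAAAAAAAADAAAAAAAAAAOAAAAAAAAAAQAAAAAACAAAAAAAAAAcAAAAABAAABwAAAAAEAAAHADgAAAQAAAYQPAAAAAAADhg8AAAAAAAMOD4AAAAAADA8fgAAAAAA8Hx8AAAAAAHg/PgAAAAAAcD58AAAAAABAfnAAAAAAAAB+8AAAAAAAAH9wAAAAAAAAf/AAAAAAAAB/8AAAAAAAAH/4AAAAAAAAf/AAAAAAADh/AAAAAAAAODwAAAAAAAAAAAAAAAAAAAAAAAAAAAAAAAAAAAAAAAAAAAAAAAAAAAAAAAAAAAAAAAAAAAAAAAAAAAAAAAAAAAAAAAAAAAAACAAAAAAAAAAAAAAAAAAAAAAAAAAAAAAAEAAAAAAAAAAQAAAAAAAAAAAAAAAAAAAAAAAAAAAAAAAAAAAAAAAAAAAAAAAAAAAAAAAAAAACAAA=="/>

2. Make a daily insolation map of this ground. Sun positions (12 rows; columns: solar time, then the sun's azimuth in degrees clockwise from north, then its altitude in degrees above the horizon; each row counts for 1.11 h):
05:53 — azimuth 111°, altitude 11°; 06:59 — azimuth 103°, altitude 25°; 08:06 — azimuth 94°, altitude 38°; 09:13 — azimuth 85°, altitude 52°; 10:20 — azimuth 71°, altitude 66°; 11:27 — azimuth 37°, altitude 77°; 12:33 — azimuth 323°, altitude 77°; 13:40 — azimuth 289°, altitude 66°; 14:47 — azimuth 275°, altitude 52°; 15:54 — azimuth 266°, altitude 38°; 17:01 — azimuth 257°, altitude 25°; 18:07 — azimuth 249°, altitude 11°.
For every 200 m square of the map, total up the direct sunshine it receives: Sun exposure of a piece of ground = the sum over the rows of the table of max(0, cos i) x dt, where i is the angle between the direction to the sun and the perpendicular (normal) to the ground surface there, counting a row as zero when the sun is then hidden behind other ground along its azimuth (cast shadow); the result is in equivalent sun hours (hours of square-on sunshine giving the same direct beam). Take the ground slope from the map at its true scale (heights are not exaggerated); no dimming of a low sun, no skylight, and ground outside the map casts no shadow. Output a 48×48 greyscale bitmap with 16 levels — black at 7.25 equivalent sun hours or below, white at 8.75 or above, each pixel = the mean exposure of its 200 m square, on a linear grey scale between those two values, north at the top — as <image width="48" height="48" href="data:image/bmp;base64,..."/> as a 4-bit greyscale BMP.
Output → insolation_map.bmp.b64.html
<image width="48" height="48" href="data:image/bmp;base64,Qk32BAAAAAAAAHYAAAAoAAAAMAAAADAAAAABAAQAAAAAAIAEAAATCwAAEwsAABAAAAAAAAAAAAAAABEREQAiIiIAMzMzAERERABVVVUAZmZmAHd3dwCIiIgAmZmZAKqqqgC7u7sAzMzMAN3d3QDu7u4A////AOxwLO3u7u7t7tzu3M3JyEre7u7u7Jzu7riSB83u7d7t3dzu7LiGkze97u3d65zO7tqYA63u3e7szM3u7INTYVaszdze2azO7t2ZUX3e7u7tzM3u2mNjQoeszMvciMzO7t24gWzO7u7tzM3cp0eHR5WJvKrXe73u7s3Zk0vN7u7tzN2DEWq7qlaFRXyGut7u7s3clznM7u7czcYAA6qqqEabd6pYmu7u7s3cuVjM3u3M7ZRHm3qnlVec3aRIe+7u7szMynWb3u7N7Km8ua2Vl4m82lJ3au7u7tzMuZNa3u3dhoqrmrp1l3ispjWHau7u7u3cypYFzu6yACWJh3VYp1IzECeYau7u7u3dy5lAXNowN5q7qYebu4MAAXu4e+7u7tzdy7mWNYhozN3czKvMzMuFasy5re7u7tzMupqrqKqsu83cze3d3u7cze7d3e7u7u3Mu6vd3MzM3c3e7u7u7u7u7u7d3e7u7u7czd7u7e3e7t3e7u7u7u7u7u7d3e7u7u7MrO7u7u3u7u3N7u7u7u7u7u7tzd3u7u3cut3e7u7u7u7c3u7u7u7u7u7rrN3u7u3cqK3N7u7u7dzMzu7u7u7tzM3aru3e7u3Lhr3e7u7u3Lq83u7u7u7MzM3Kzu3N7uzLd9vO7u7u3LvN7u7u7u3Lzs3L3u7Mzty6itrN7e7u3M7u7u7u7uzKvt3c7u7czMuqrNvN7N7uy87u7u7u7uzKvd3d7u7tzMqpvbvd7N7uys3u7u7u7uzKvd7d7u7u3bqs2qy7y87uyszu7u7u7uzKze3N7u3u7qrcmsutmLztqszu7u7u7uzLvdvO7u3e7t25q6rbWJvanM3u7u7u7u3LvMzu7u7N7qiKuI3YaX26zN7u3u7u7u7Mu83u7u7d7nisqM63iX28zu7czu3e7u67vN3d3u7u3d7cq963eWmrvN3M7t3u3u3Lzu7d3u7u7u27zL23V2abu7vO7e7u7uzM3u3d7u7u3ezeuGVSSJq8zcze3e7u7tzM3uzN7u7u7szKZUM0isvMzu7tze7u7tzN3uze7u7u7rl2ZneJzMzMzu7tzO7tzMzN3u3dzO7u7oZWd3iszNzd3u7ty97t3d3d3e7u7d7u7od5u7vN7u7u7u7uy77u7u3d3u7u7u3u7u7u7u7e7u7u7u7uy63u7u3d3u7u7u7u7tzO7u7u7u7u7u7uy43e7u3d7u7u7u7u7uy73u7u7u7u7u7ty4zu7u3d7u7u7u7u7u3bve7u7u7u7u7dzIvu7u3e7u7u7u7u7u7tze7u7u7u7u3dzJnO7u3d7u7u7u7u7u3czN7u7u7u7u3OvLit7u7czu7u3u7u7t3czN7u7u7u7u3Oy8mM3u7tze7d7u7u7t3cze7u7u7u7uzO2suLze7u3MzN7u7u7u3czu7u7u7u7uzO7Myr3d7u7t3u7u7u7u7c3u7u7u7u7tzO7byZzN7u7u7u7u7u7u7d7u7u7u7u7tzO7byHqr3e7d7u7u7u7u7e7u7u7u7u7ty+7auFjN7u7c7u7u7u7g=="/>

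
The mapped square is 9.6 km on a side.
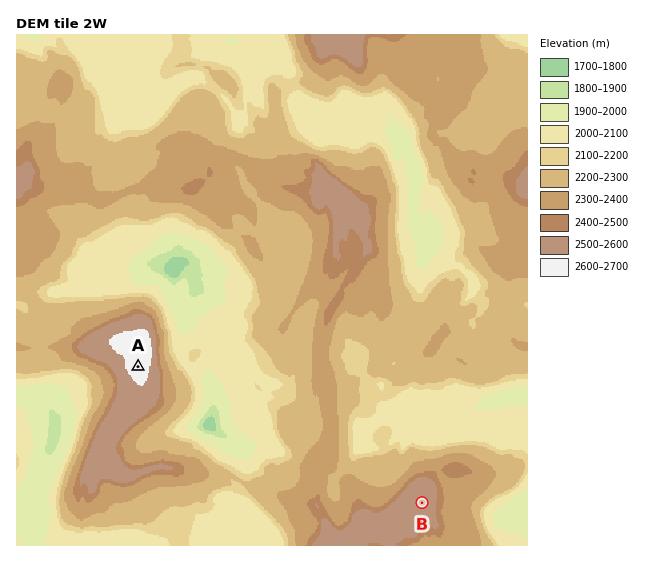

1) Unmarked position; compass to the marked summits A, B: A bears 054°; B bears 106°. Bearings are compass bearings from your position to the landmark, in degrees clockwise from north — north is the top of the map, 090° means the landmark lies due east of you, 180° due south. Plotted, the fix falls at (84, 406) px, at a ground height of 2080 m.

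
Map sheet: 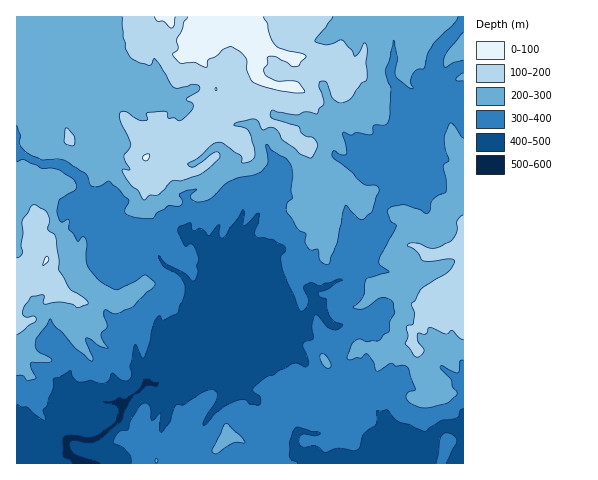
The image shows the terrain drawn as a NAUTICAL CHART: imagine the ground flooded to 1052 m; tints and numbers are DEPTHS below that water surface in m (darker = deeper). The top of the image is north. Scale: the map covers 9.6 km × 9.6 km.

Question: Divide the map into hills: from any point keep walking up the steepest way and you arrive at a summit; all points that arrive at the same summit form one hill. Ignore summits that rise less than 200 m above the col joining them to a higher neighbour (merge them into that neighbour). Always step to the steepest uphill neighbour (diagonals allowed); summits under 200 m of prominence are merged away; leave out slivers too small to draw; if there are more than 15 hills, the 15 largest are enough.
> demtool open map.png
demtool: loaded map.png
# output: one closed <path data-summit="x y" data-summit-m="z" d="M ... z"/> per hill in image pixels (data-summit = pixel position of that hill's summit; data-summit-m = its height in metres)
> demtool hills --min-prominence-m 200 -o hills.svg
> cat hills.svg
<path data-summit="224 17" data-summit-m="1017" d="M463 16l-447 1 0 133 25 14 22 1 15 11 18 33 3 9 10 13 15 2 6-5 8 2 16 14 7 16 24 18 6 13 2 20 11 11 12 7 20 0 6 13 0 4-7 5-15 1-9-6-16 0-10 4-7 6-18-13-3-18 4-10 6-6 0-4-5-3-10 2-9 10-10 4-7 9 9 16 2 24 10 15-3 3-21 19-4-2-49 0-7 9 0 10-3 3-25 11-3 5-8-6-7-2 0 32 393-1-8-12-10-5-4 1 0-19-3-9-9-10 0-13-4-6-9-3-5 1-10 19-9-6-10 0-7-12-14-15-7-16-9-4-13 3-20-2 19-15 7-9 6 5 8 0 4-3 5-19 8-9-5-16 16-2 21-11 10-30 10-7 10-12 3-21 22-24 4-13 7-9 0-9 3-6 3-13 1-24 6-6 5-12 6-3 8 6 8 2 6 6 4 0z"/><path data-summit="463 291" data-summit-m="941" d="M438 87l-6 3-5 12-6 6-1 24-3 13-3 6 1 6-8 12-4 13-22 24-2 18-6 10-15 12-10 30-21 11-16 2 5 16-8 9-5 19-4 3-8 0-6-5-7 9-19 15 20 2 13-3 9 4 7 16 14 15 7 12 10 0 9 6 10-19 5-1 9 3 4 6 0 13 9 10 3 9 1 18 13 5 9 13 12 0 1-2 6-9 2-15 8-10 5-2 19 0 0-324z"/><path data-summit="47 259" data-summit-m="956" d="M18 150l-2 1 1 281 7 2 8 6 3-5 25-11 3-3 0-10 7-9 49 0 4 2 14-11 10-11-10-15-2-24-9-16 7-9 10-4 14-12 5 0 5 3 0 4-6 6-4 10 3 18 18 13 7-6 10-4 16 0 10 6 14-1 7-5-6-17-20 0-12-7-11-11-2-20-3-10-8-8-13-6-6-7-7-16-9-9-9-7-6 0-6 5-15-2-10-13-3-9-18-33-18-12-19 0-21-10z"/>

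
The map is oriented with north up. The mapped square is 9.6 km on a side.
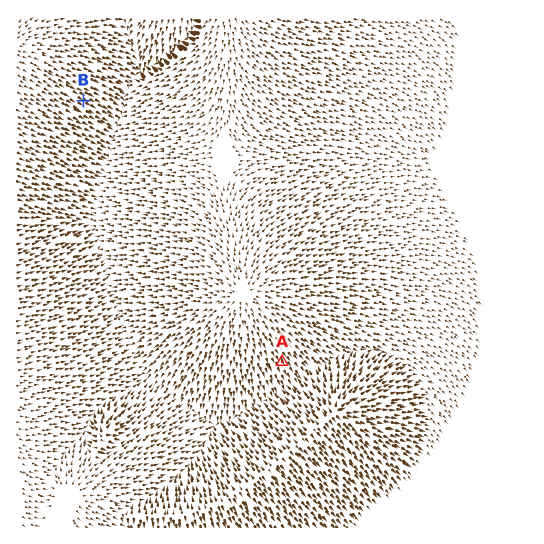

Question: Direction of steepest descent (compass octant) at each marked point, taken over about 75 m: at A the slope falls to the SE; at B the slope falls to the SE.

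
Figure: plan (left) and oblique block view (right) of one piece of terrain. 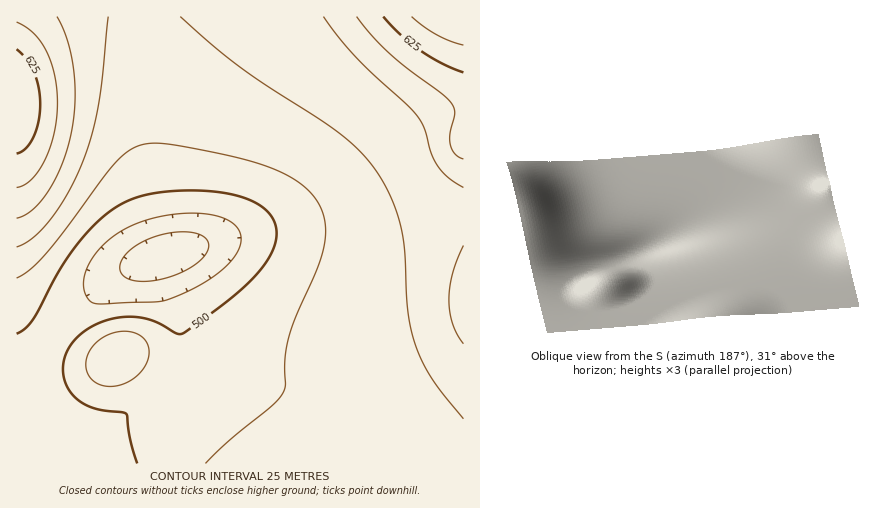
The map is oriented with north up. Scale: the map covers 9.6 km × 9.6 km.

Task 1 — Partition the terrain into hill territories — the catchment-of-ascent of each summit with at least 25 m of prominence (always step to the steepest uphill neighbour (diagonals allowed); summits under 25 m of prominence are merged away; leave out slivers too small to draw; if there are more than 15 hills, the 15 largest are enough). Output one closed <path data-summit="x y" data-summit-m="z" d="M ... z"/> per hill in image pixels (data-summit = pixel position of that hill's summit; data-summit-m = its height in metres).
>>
<path data-summit="463 17" data-summit-m="674" d="M463 16l-326 1 10 78 7 87 14 67 0 6-6 3 0 12 17 53 2 23-3 11-13 27-15 17-13 9-25 11-48 10-45 26-3 3 1 4 447-1z"/><path data-summit="17 98" data-summit-m="648" d="M137 16l-121 1 1 403 22-27 5-10 7-33 14-24 14-17 39-34 20-11 30-9-14-73-8-99z"/><path data-summit="117 357" data-summit-m="547" d="M162 256l-24 8-20 11-36 31-17 20-14 24-7 33-5 10-23 27 1 39 26-17 21-11 48-10 25-11 13-9 15-17 13-27 3-25-19-62z"/>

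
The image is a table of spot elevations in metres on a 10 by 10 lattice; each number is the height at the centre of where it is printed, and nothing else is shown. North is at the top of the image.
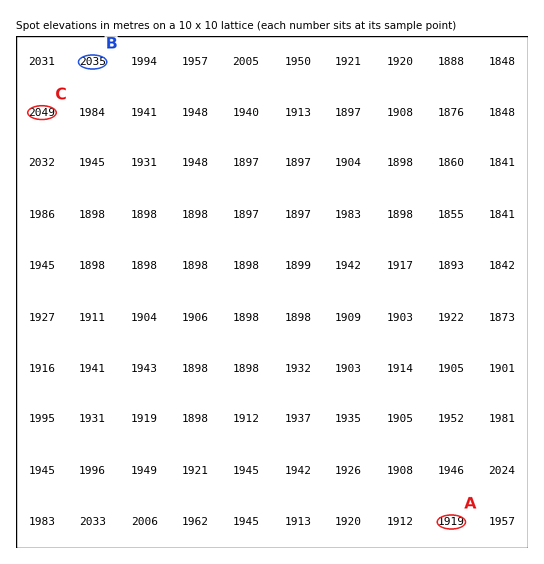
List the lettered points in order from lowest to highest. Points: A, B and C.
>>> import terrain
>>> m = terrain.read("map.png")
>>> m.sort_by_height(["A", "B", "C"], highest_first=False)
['A', 'B', 'C']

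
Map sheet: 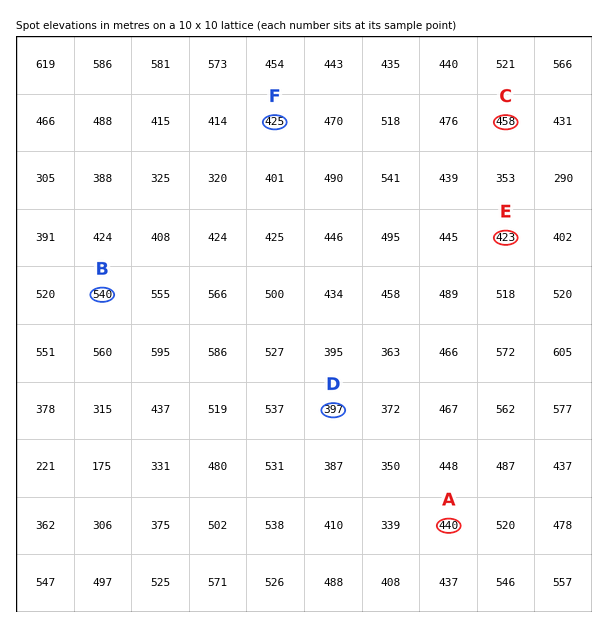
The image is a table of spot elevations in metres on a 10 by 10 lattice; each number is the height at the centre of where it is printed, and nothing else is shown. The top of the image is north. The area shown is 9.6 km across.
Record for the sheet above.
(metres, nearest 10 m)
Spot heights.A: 440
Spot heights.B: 540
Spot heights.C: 460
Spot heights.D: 400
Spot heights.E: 420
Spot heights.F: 420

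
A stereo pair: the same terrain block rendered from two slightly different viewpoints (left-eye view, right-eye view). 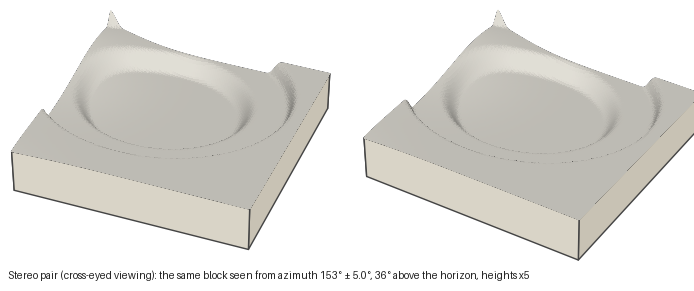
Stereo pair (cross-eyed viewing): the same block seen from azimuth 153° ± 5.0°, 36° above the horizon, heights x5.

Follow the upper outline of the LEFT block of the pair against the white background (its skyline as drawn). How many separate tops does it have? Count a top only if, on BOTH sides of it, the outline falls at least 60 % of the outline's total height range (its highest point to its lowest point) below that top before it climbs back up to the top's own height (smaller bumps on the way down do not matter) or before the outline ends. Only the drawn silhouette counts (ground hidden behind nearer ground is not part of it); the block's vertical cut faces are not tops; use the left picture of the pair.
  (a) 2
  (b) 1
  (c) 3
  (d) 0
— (d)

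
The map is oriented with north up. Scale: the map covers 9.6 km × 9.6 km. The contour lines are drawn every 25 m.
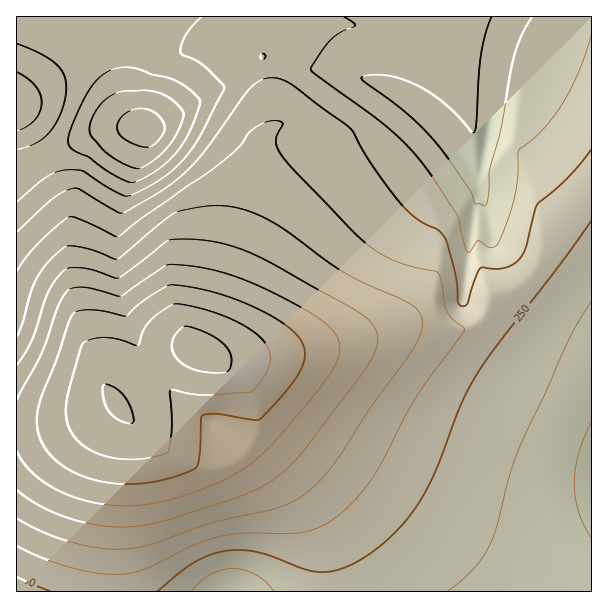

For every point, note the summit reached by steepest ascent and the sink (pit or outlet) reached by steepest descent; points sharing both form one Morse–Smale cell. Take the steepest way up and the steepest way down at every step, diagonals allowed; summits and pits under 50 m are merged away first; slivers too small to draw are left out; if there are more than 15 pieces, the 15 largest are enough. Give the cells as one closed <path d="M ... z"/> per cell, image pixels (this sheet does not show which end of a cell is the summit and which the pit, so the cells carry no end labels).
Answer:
<path d="M591 187l-45 47-5 23-11 18-17 14-21 6-8 22-14 11-20 2-16-6-24 0-90 24-87 12-18 0-17-12-9 0-25 12-33 24-16 15 0 3 12 15-9 60-3 53 0 61 476 1z"/><path d="M591 16l-321 0 0 8-6 11-2 18 9 45 1 27-9 5-3 4-4 30-10 42-30 99-10 25-7 14 0 4 16 12 18 0 87-12 90-24 24 0 16 6 15 0 11-5 11-13 5-17 21-6 17-14 11-18 5-23 46-48z"/><path d="M269 16l-173 0 19 52 9 37 9 15 6 5-38 5-85 43 1 419 98-1 0-61 3-53 3-30 6-24 0-6-12-15 0-3 16-15 33-24 21-11 13-1 8-18 42-135 12-61 3-4 9-5-1-27-9-45 2-18 6-11z"/><path d="M95 16l-79 1 1 155 84-42 38-5-6-5-9-15-9-37-11-32z"/>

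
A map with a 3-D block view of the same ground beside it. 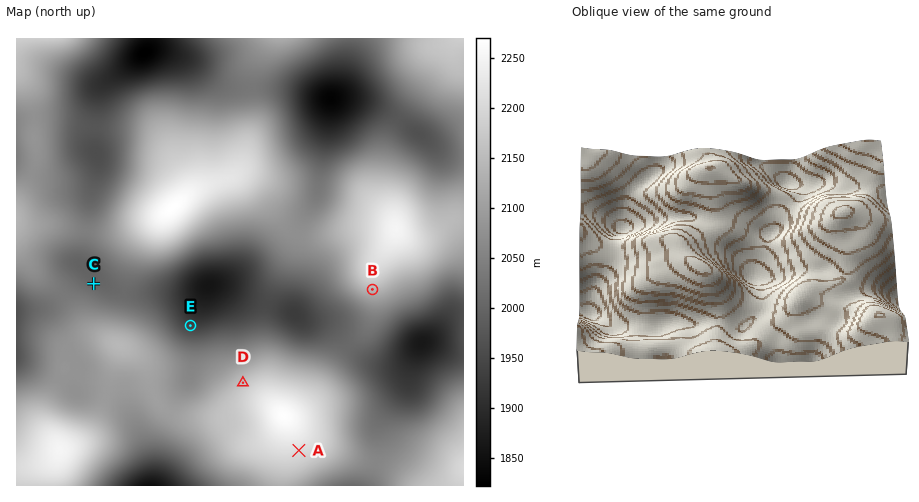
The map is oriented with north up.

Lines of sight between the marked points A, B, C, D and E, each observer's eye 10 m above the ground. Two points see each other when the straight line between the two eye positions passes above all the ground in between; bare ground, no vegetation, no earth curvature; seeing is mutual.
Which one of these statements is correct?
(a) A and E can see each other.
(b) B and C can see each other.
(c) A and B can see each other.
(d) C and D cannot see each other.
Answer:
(b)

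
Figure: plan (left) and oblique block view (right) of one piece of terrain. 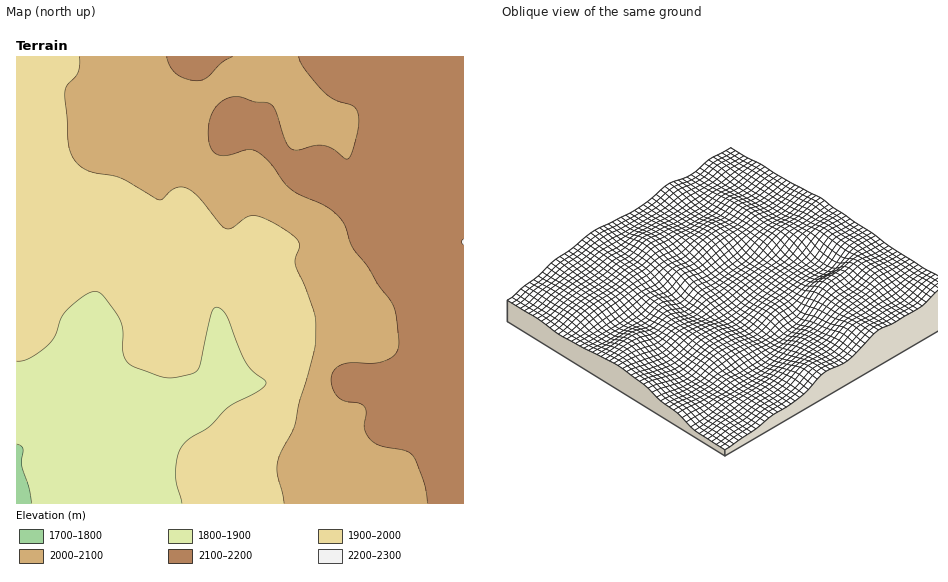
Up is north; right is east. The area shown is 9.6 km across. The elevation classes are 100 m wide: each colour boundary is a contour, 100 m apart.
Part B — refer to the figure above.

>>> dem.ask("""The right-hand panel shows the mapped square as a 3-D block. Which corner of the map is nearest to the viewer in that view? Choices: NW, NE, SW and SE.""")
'SW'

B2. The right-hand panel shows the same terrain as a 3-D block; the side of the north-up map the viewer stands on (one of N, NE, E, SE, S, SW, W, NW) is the SW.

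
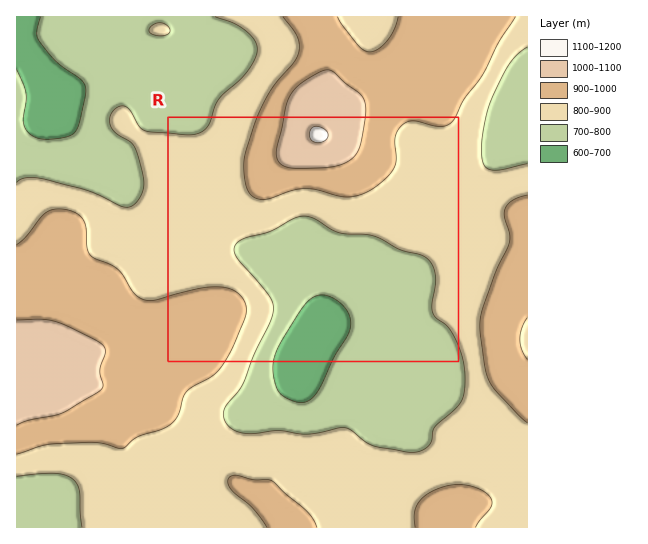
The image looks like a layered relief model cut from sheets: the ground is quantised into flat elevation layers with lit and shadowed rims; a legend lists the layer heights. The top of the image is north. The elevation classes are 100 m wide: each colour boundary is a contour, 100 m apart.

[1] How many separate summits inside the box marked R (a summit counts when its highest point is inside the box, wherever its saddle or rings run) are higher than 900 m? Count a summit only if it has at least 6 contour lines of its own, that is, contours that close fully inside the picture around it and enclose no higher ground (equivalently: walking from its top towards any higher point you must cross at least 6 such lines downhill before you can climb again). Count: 0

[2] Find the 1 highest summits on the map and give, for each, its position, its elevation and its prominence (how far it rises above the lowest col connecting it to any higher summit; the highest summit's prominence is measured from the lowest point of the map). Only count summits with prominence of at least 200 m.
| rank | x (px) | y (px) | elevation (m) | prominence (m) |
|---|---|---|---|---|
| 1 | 318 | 135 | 1105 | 469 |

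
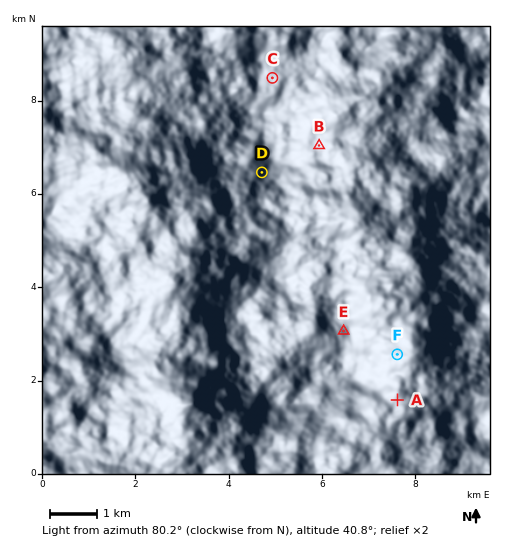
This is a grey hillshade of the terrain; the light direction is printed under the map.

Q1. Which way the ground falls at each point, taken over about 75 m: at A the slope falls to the NE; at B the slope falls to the E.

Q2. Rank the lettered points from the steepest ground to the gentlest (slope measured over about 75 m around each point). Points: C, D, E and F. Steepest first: D F C E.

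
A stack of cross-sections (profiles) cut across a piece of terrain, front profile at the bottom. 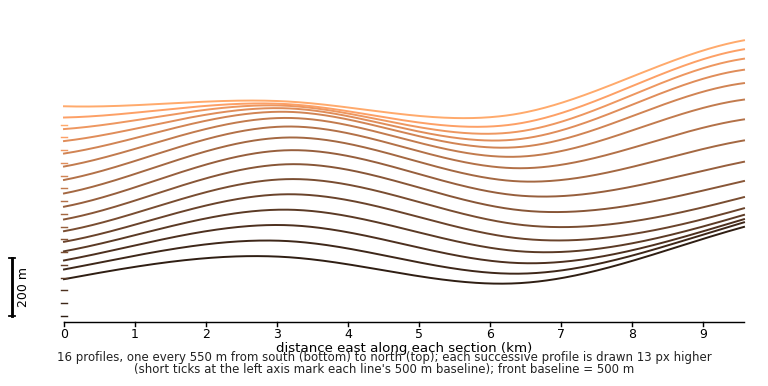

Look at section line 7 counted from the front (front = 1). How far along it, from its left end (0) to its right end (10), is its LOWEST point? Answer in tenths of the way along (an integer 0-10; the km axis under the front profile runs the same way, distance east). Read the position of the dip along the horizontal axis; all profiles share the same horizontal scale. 0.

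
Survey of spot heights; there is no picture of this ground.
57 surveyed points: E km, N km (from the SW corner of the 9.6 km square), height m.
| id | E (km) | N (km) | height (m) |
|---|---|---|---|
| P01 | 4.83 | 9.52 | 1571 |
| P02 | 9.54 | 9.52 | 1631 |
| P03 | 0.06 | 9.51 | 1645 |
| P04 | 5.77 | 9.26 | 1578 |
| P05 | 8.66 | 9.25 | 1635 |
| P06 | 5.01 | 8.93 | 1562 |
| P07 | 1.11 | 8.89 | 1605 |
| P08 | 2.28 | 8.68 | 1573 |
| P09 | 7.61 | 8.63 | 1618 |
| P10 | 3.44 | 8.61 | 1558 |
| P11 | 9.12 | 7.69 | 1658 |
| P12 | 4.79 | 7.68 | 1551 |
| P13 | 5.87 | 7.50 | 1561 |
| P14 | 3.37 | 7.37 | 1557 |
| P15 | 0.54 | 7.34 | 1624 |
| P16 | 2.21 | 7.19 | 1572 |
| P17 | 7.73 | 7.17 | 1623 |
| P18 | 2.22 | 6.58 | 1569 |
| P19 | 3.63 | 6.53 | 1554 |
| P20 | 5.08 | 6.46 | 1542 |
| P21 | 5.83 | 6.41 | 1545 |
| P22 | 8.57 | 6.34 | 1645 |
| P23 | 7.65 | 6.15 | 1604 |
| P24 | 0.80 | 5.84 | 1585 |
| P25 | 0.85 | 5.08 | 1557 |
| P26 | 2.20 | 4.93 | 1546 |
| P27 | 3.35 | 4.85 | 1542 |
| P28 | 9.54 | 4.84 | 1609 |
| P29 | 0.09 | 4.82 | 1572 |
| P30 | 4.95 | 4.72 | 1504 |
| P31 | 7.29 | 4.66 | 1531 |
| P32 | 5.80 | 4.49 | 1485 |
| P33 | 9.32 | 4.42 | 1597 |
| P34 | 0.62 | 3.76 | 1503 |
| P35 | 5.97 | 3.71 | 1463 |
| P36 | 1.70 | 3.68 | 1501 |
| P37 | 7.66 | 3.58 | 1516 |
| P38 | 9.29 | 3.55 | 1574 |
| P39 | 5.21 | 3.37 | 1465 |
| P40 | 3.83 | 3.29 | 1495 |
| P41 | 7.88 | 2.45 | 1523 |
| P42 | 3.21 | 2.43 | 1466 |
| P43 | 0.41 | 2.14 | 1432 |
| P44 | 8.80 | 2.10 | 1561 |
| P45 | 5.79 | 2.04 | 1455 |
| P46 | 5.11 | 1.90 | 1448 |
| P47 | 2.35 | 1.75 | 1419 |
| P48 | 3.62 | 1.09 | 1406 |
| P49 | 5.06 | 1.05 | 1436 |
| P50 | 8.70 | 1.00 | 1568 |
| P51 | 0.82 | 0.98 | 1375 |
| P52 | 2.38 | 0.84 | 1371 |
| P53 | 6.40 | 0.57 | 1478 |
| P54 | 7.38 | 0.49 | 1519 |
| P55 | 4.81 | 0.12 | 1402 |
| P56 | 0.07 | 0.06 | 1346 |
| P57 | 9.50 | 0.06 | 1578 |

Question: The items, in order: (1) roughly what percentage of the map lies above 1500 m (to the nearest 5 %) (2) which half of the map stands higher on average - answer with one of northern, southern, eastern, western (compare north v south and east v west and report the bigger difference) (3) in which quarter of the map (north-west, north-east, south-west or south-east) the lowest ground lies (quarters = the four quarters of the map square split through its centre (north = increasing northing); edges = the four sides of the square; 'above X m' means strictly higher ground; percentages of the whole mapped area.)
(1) Ground above 1500 m makes up about 70 % of the sheet.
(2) Taken as a whole, the northern half is higher than the southern.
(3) The lowest point lies in the south-west quarter of the map.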